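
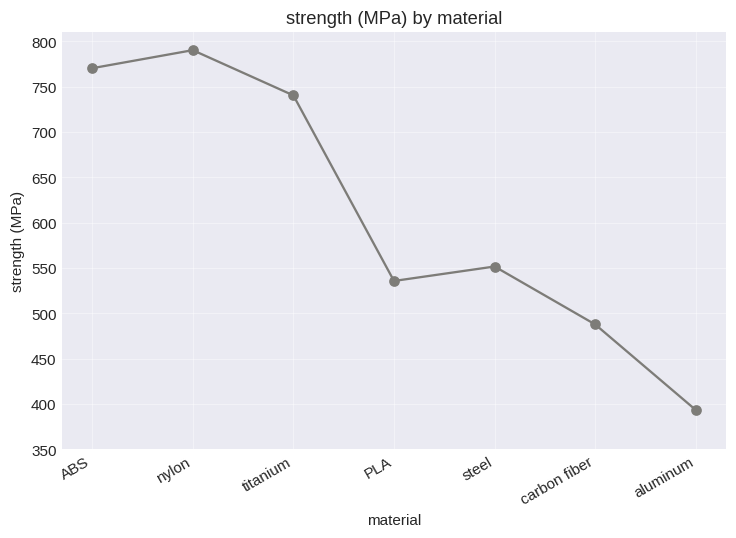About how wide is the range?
≈ 400

Max nylon ≈ 800, min aluminum ≈ 400; range ≈ 400.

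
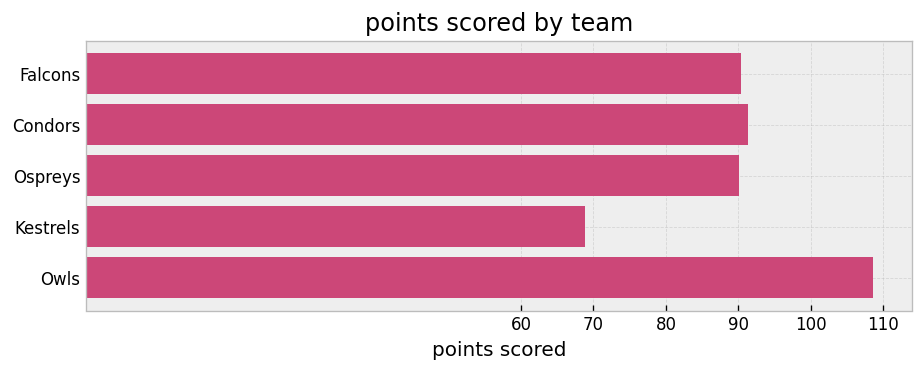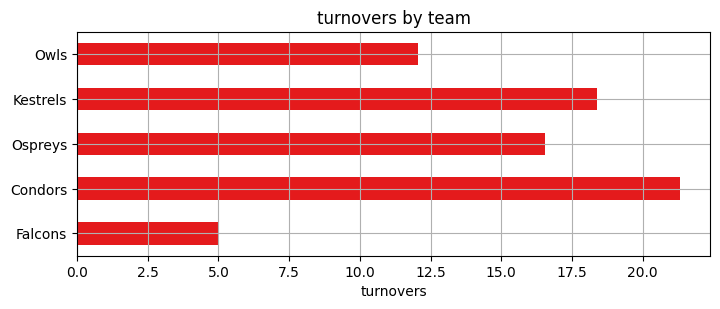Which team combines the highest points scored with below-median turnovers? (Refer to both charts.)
Chart 2 median turnovers ≈ 16; below-median teams: Falcons, Owls. Among those, Owls has the highest points scored (≈ 110).

Owls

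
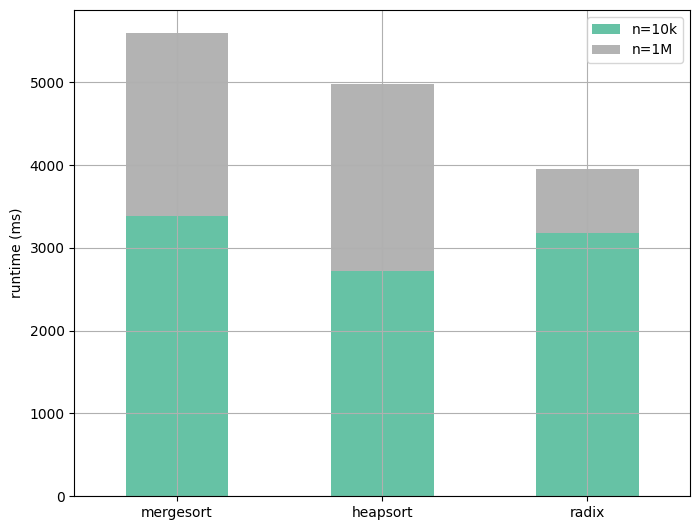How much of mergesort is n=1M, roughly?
≈ 2000

n=1M top ≈ 5500, bottom ≈ 3500; segment ≈ 2000.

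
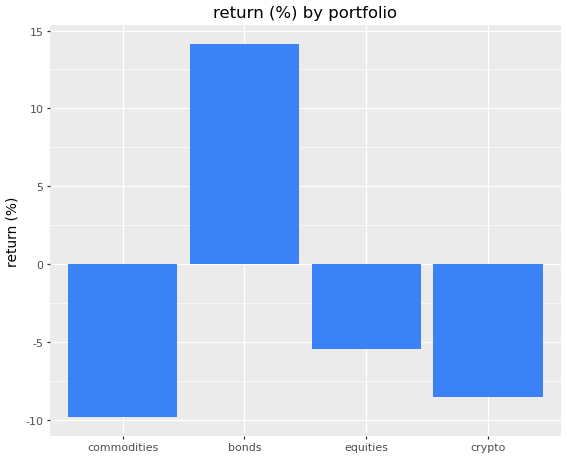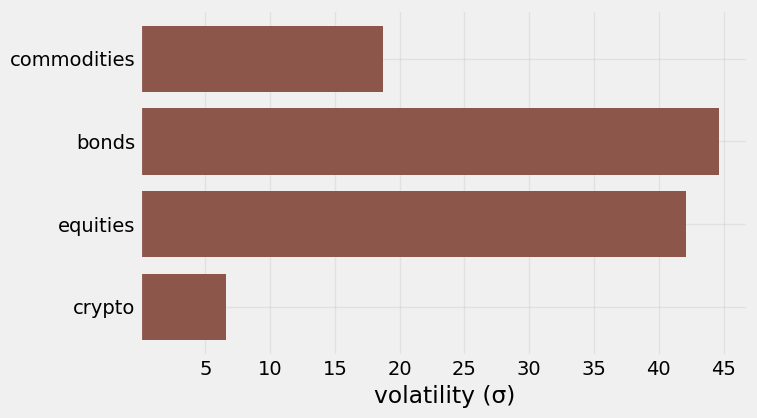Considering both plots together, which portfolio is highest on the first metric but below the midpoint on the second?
crypto

Chart 2 median volatility (σ) ≈ 30; below-median portfolios: commodities, crypto. Among those, crypto has the highest return (%) (≈ -8).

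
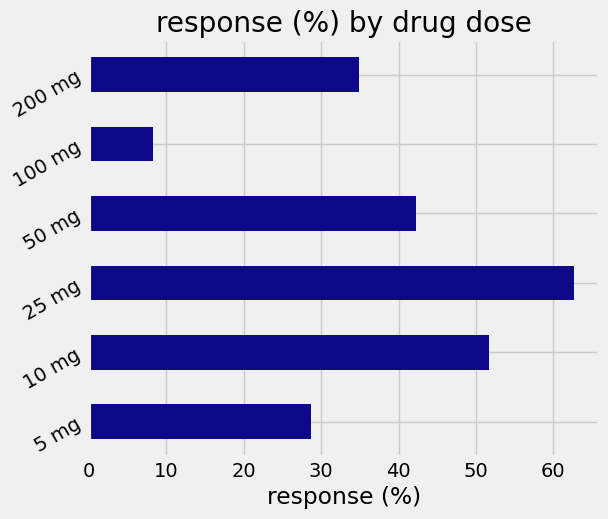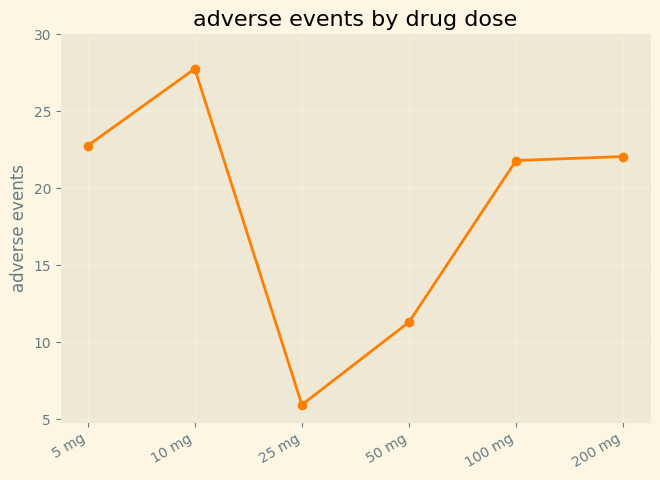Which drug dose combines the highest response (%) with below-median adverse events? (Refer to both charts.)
25 mg

Chart 2 median adverse events ≈ 20; below-median drug doses: 25 mg, 50 mg, 100 mg. Among those, 25 mg has the highest response (%) (≈ 60).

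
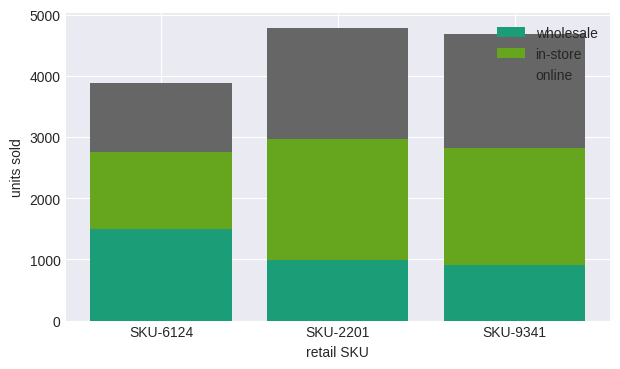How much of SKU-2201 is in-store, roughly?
≈ 2000

in-store top ≈ 3000, bottom ≈ 1000; segment ≈ 2000.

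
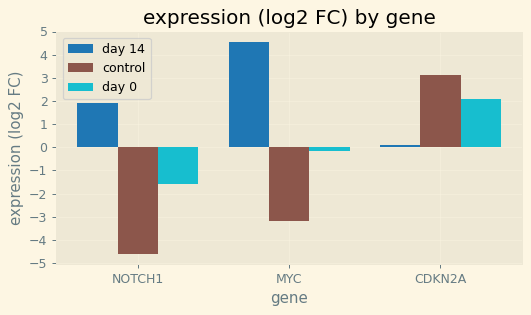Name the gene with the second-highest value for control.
MYC

Top 3 for control: CDKN2A ≈ 3, MYC ≈ -3, NOTCH1 ≈ -5.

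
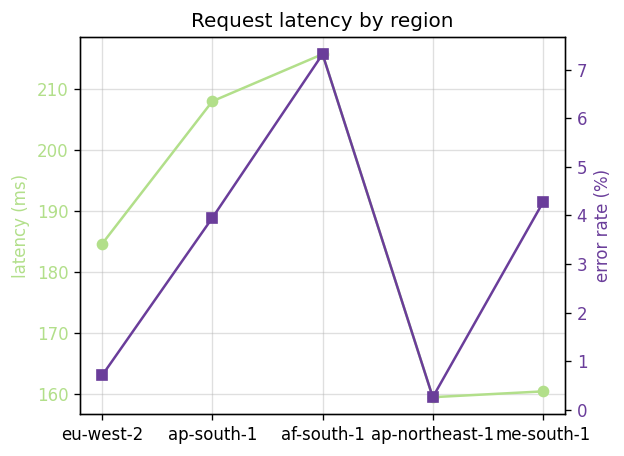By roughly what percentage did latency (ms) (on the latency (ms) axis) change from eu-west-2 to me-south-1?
eu-west-2 ≈ 185, me-south-1 ≈ 160; (160 − 185) / 185 ≈ -13.5%.

≈ -13.5%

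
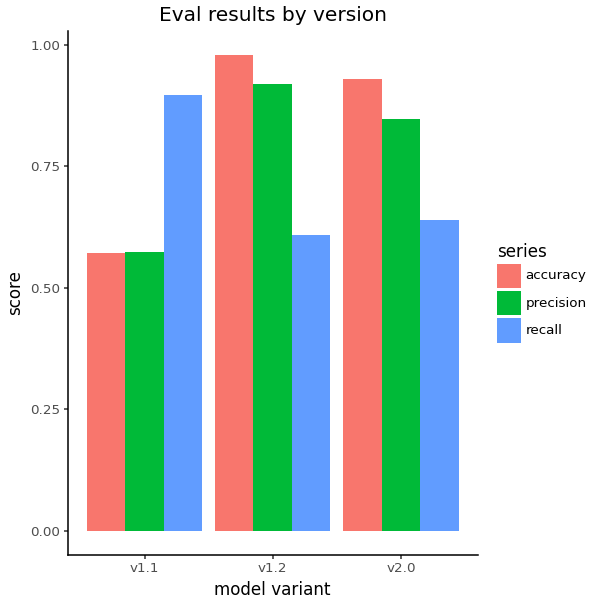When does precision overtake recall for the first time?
v1.2

v1.1: precision ≈ 0.6 vs recall ≈ 0.9 (not yet); v1.2: precision ≈ 0.9 vs recall ≈ 0.6 (first crossover).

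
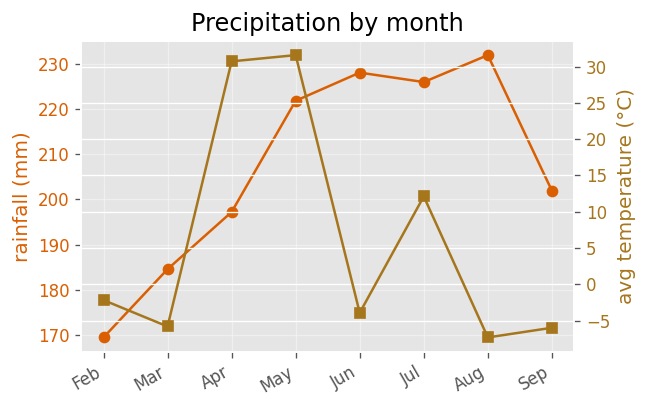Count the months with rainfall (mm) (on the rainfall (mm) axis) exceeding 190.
Above 190: Apr, May, Jun, Jul, Aug, Sep.

6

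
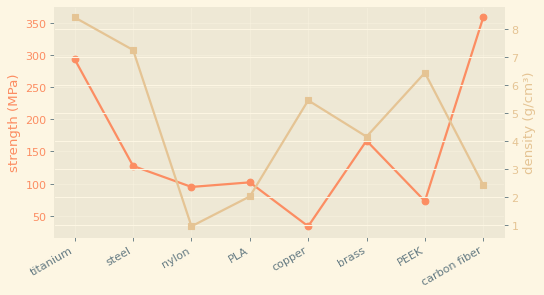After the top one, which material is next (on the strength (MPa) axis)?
Top 3 (on the strength (MPa) axis): carbon fiber ≈ 350, titanium ≈ 300, brass ≈ 150.

titanium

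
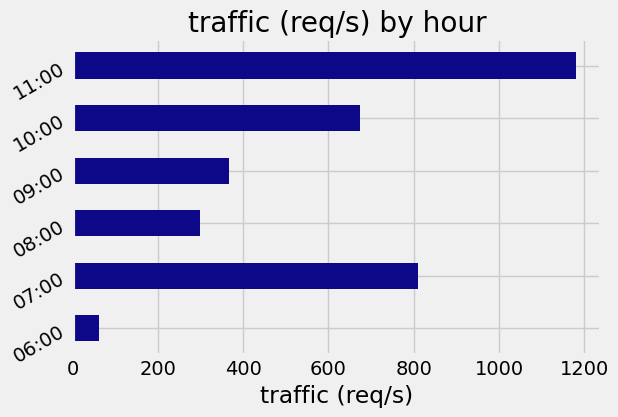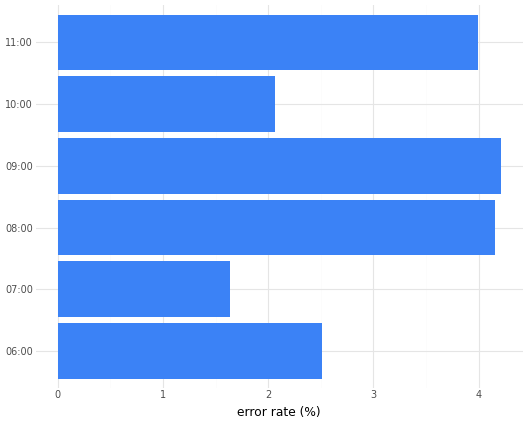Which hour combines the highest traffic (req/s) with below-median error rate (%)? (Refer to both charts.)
07:00

Chart 2 median error rate (%) ≈ 3.5; below-median hours: 06:00, 07:00, 10:00. Among those, 07:00 has the highest traffic (req/s) (≈ 800).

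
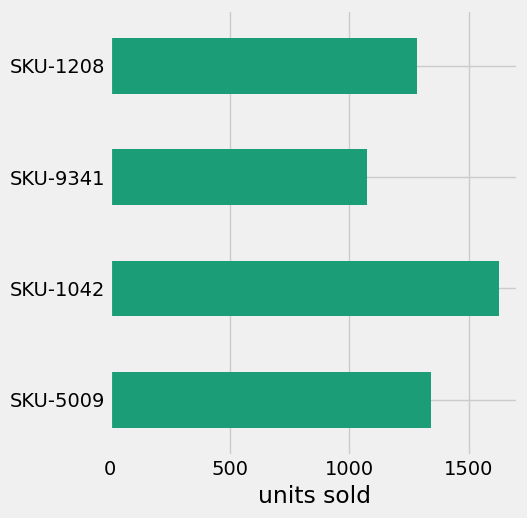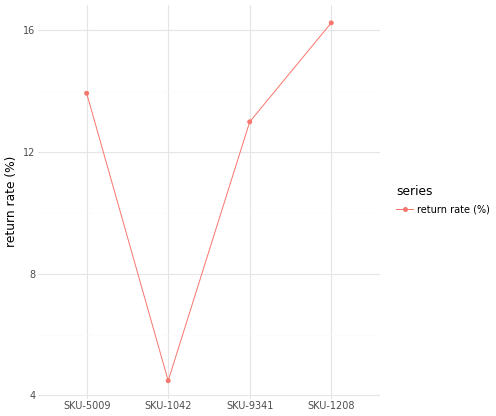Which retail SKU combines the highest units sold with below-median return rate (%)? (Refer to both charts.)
Chart 2 median return rate (%) ≈ 14; below-median retail SKUs: SKU-1042, SKU-9341. Among those, SKU-1042 has the highest units sold (≈ 1600).

SKU-1042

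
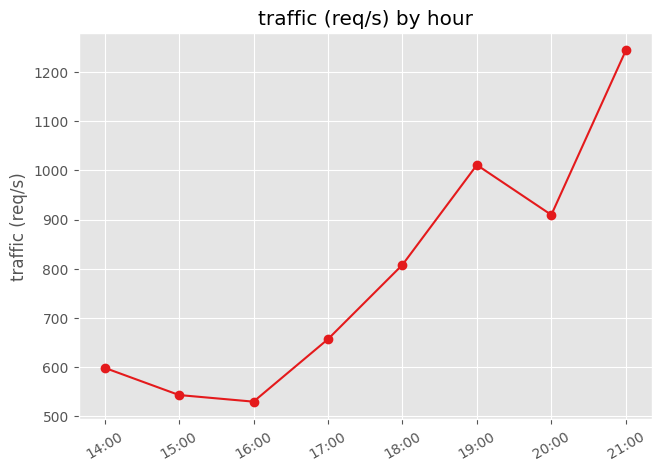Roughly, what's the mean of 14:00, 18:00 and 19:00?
(600 + 800 + 1000) / 3 ≈ 800.

≈ 800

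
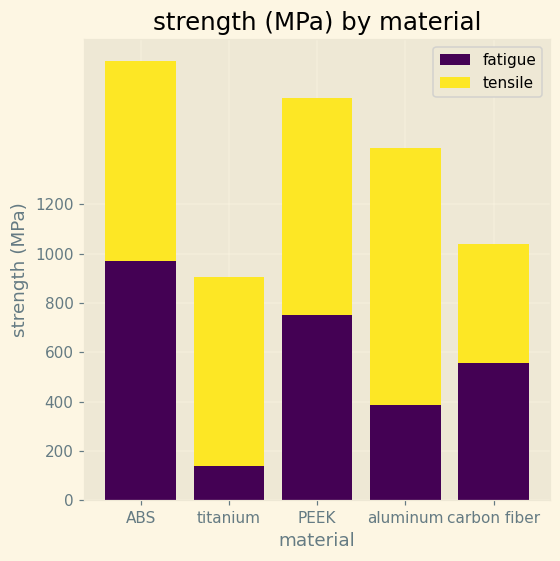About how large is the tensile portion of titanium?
tensile top ≈ 1000, bottom ≈ 200; segment ≈ 800.

≈ 800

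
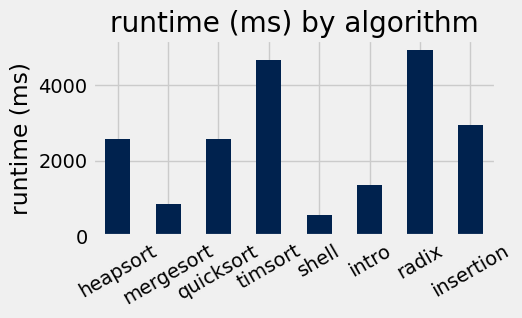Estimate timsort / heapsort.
≈ 1.8×

timsort ≈ 4500, heapsort ≈ 2500; 4500/2500 ≈ 1.8.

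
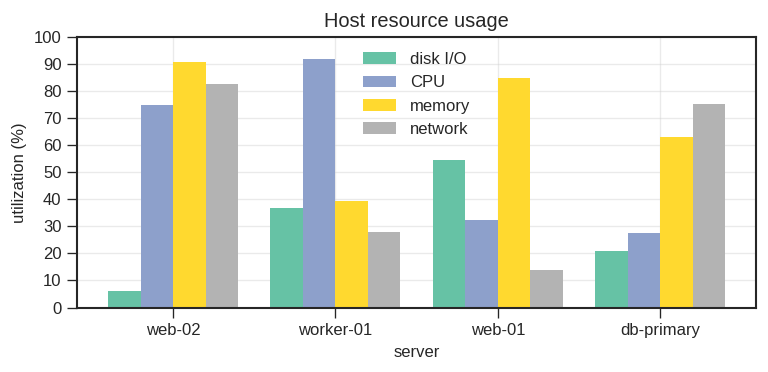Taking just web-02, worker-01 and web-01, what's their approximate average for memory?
≈ 70

(90 + 40 + 80) / 3 ≈ 70.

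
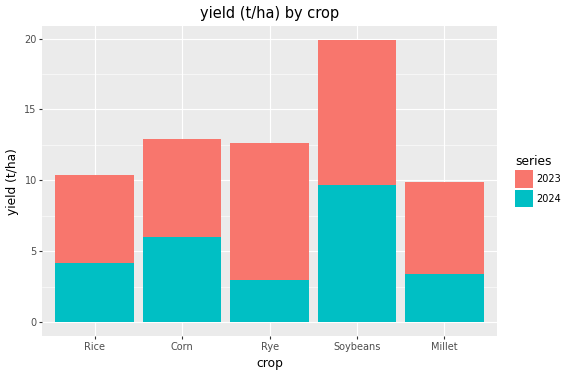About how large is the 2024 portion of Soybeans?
2024 top ≈ 10, bottom ≈ 0; segment ≈ 10.

≈ 10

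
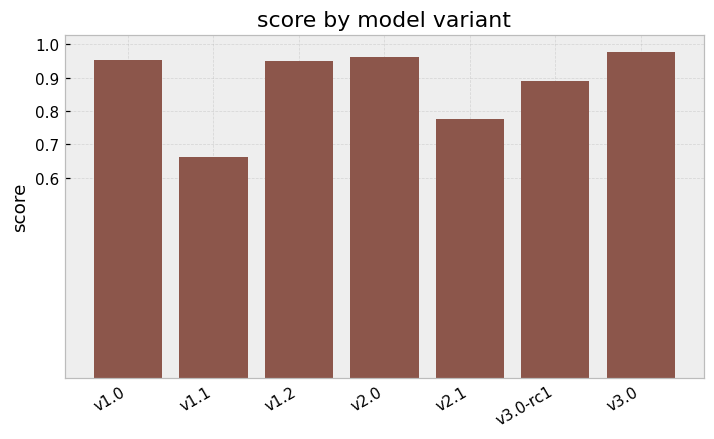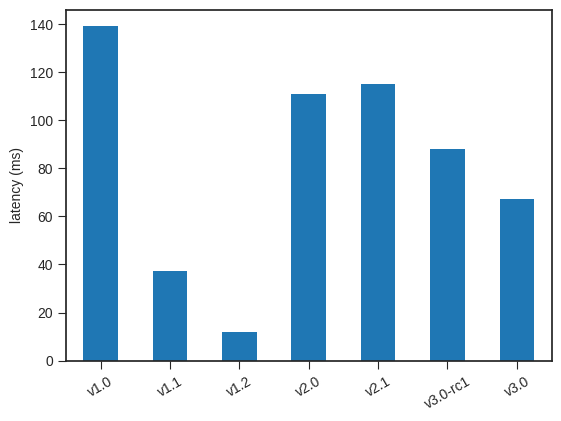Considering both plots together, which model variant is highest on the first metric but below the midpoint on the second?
Chart 2 median latency (ms) ≈ 80; below-median model variants: v1.1, v1.2, v3.0. Among those, v3.0 has the highest score (≈ 1).

v3.0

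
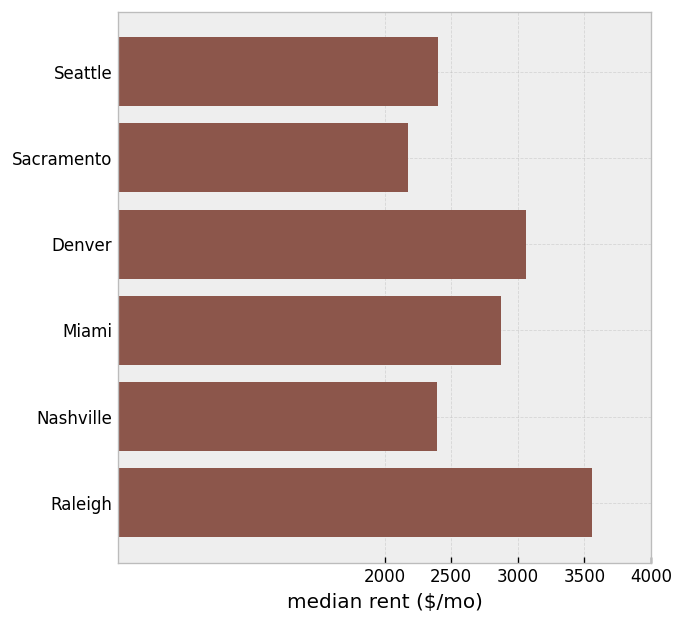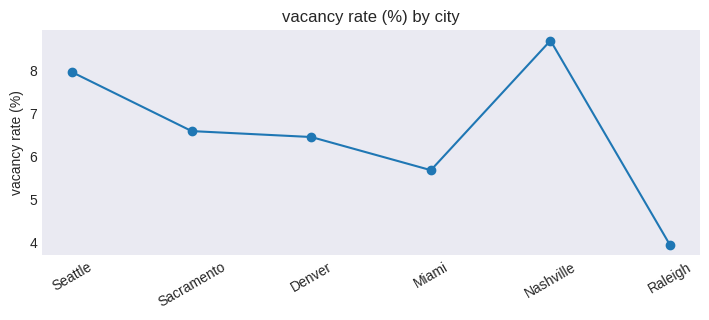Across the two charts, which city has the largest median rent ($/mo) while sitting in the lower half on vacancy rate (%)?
Chart 2 median vacancy rate (%) ≈ 7; below-median cities: Denver, Miami, Raleigh. Among those, Raleigh has the highest median rent ($/mo) (≈ 3500).

Raleigh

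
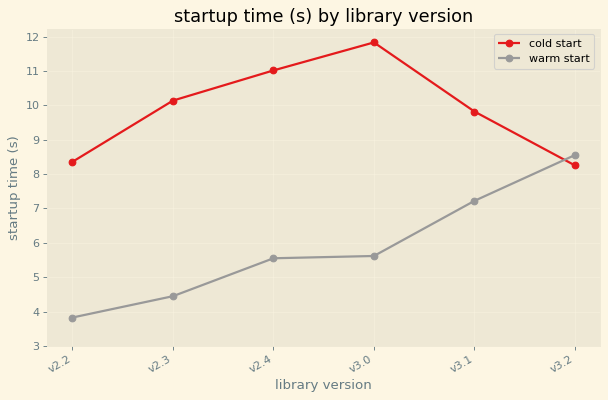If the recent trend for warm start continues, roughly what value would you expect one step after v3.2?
Last three: 6, 7, 9 → slope ≈ 1.5/step → next ≈ 10.5.

≈ 10.5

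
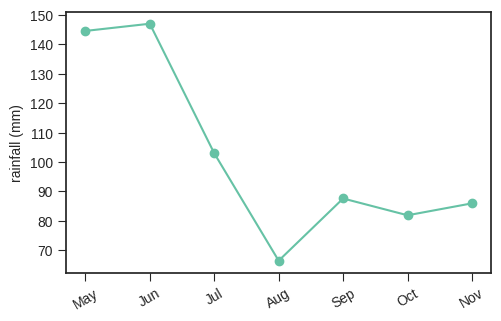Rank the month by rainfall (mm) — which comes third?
Jul

Top 4: Jun ≈ 150, May ≈ 140, Jul ≈ 100, Sep ≈ 90.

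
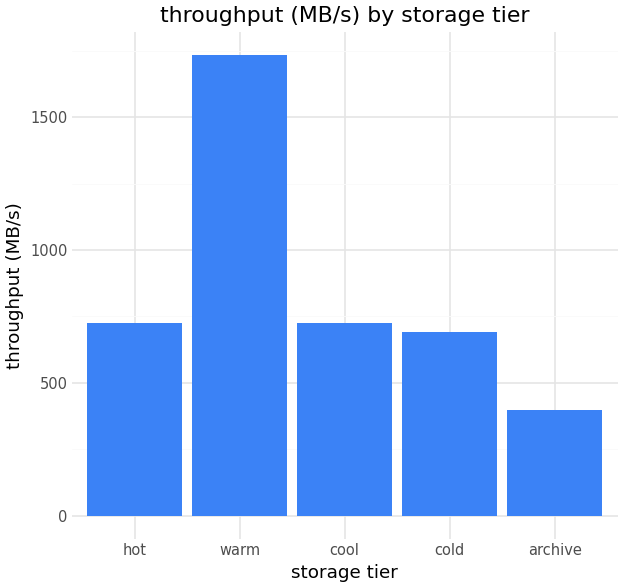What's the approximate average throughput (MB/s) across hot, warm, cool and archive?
(800 + 1800 + 800 + 400) / 4 ≈ 950.

≈ 950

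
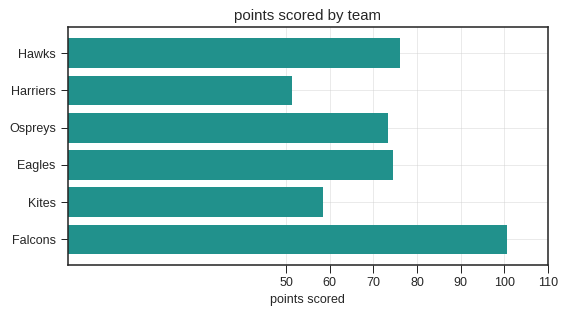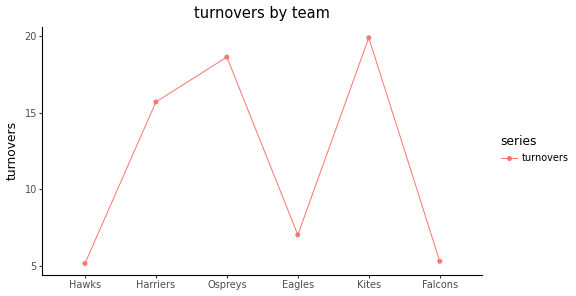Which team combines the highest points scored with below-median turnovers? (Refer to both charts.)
Falcons

Chart 2 median turnovers ≈ 12; below-median teams: Hawks, Eagles, Falcons. Among those, Falcons has the highest points scored (≈ 100).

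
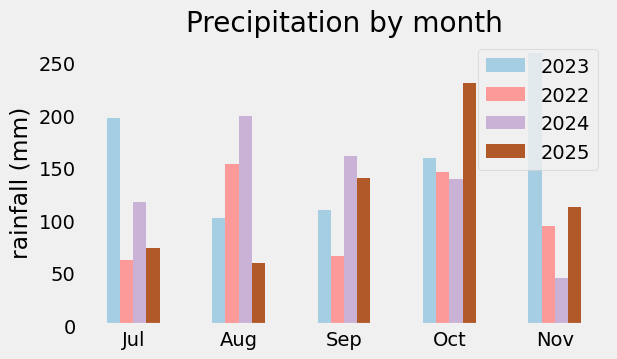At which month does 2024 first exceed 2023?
Aug

Jul: 2024 ≈ 125 vs 2023 ≈ 200 (not yet); Aug: 2024 ≈ 200 vs 2023 ≈ 100 (first crossover).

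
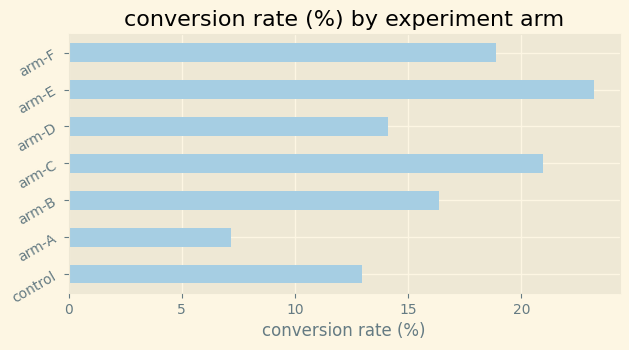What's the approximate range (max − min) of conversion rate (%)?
Max arm-E ≈ 24, min arm-A ≈ 8; range ≈ 16.

≈ 16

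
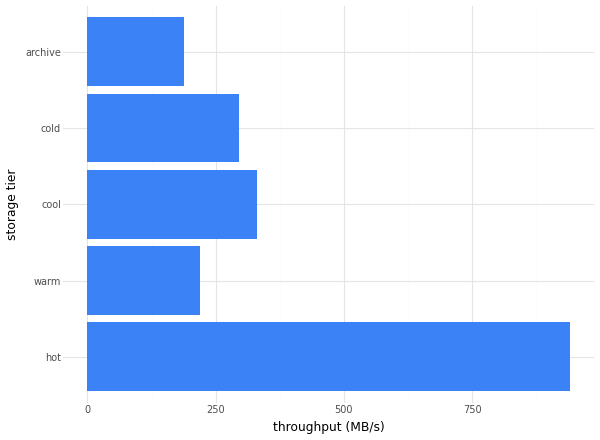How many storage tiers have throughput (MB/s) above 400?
1

Above 400: hot.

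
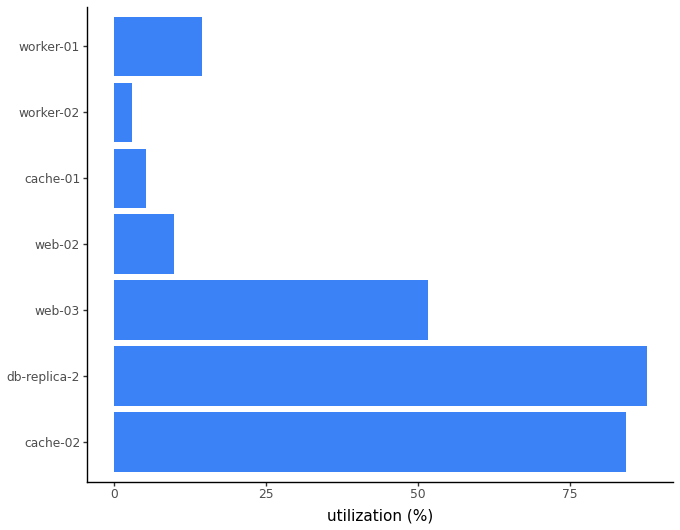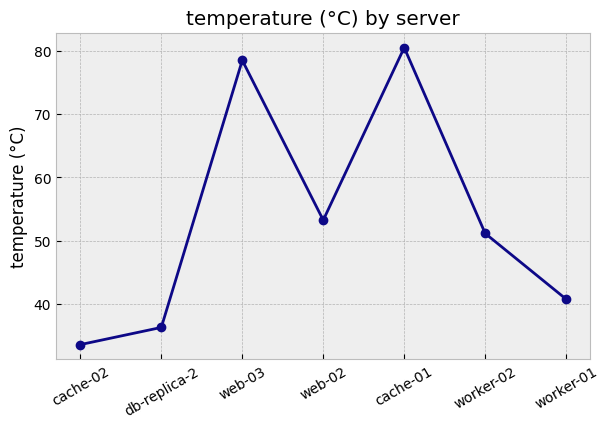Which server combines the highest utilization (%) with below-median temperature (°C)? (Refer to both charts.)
db-replica-2

Chart 2 median temperature (°C) ≈ 50; below-median servers: cache-02, db-replica-2, worker-01. Among those, db-replica-2 has the highest utilization (%) (≈ 90).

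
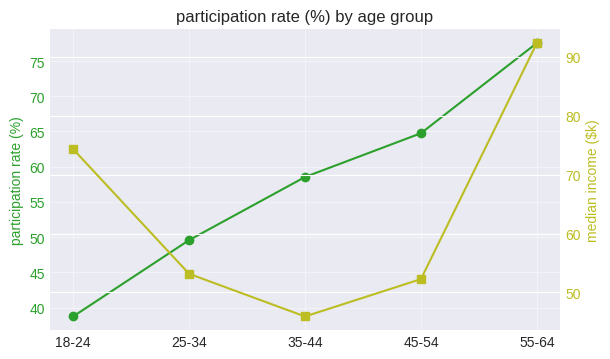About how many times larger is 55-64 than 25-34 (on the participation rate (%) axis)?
55-64 ≈ 80, 25-34 ≈ 50; 80/50 ≈ 1.6.

≈ 1.6×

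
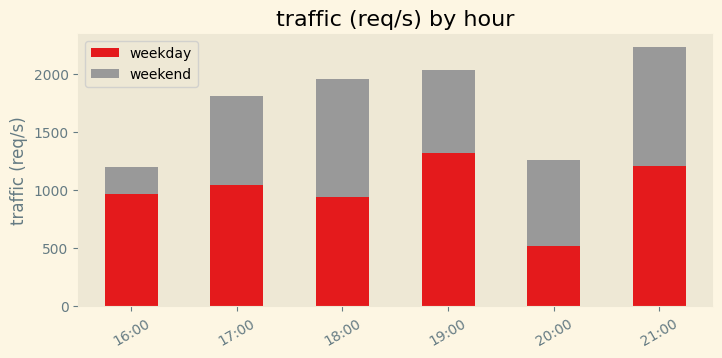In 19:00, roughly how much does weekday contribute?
weekday top ≈ 1400, bottom ≈ 0; segment ≈ 1400.

≈ 1400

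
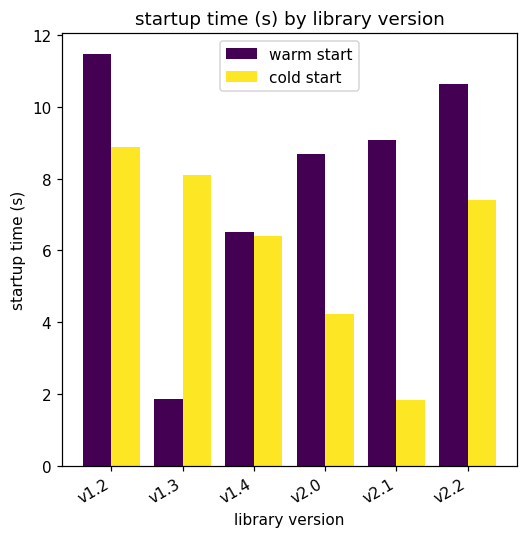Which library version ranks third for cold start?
v2.2

Top 4 for cold start: v1.2 ≈ 9, v1.3 ≈ 8, v2.2 ≈ 7, v1.4 ≈ 6.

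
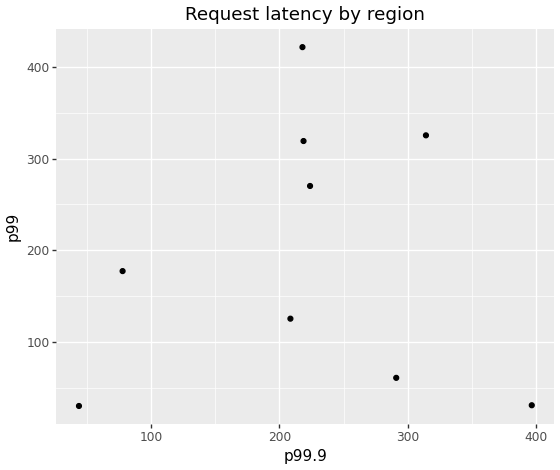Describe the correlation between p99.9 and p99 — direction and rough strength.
no clear correlation

Points are roughly uncorrelated; weak (|r| ≈ 0.0).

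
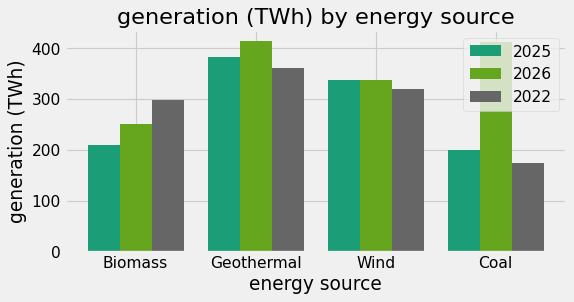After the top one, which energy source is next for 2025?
Wind

Top 3 for 2025: Geothermal ≈ 400, Wind ≈ 350, Biomass ≈ 200.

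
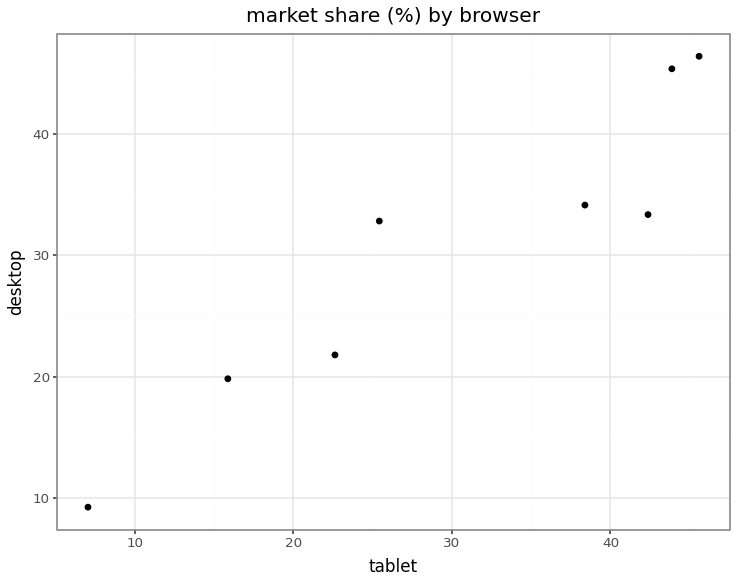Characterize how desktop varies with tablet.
positive, strong

Points are positively correlated; strong (|r| ≈ 0.9).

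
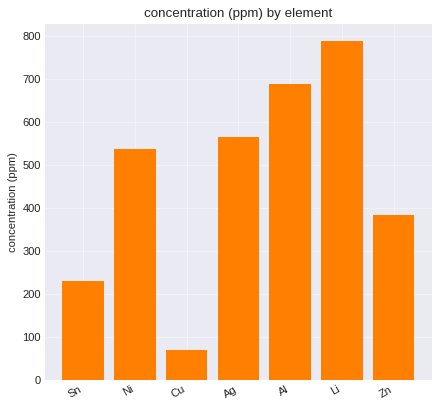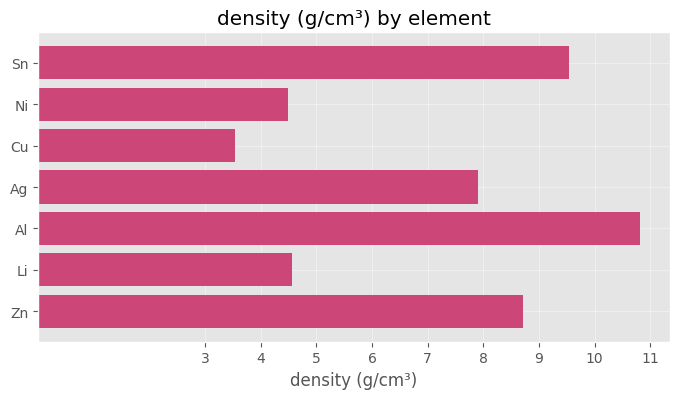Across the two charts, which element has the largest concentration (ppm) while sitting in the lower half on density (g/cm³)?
Li

Chart 2 median density (g/cm³) ≈ 8; below-median elements: Ni, Cu, Li. Among those, Li has the highest concentration (ppm) (≈ 800).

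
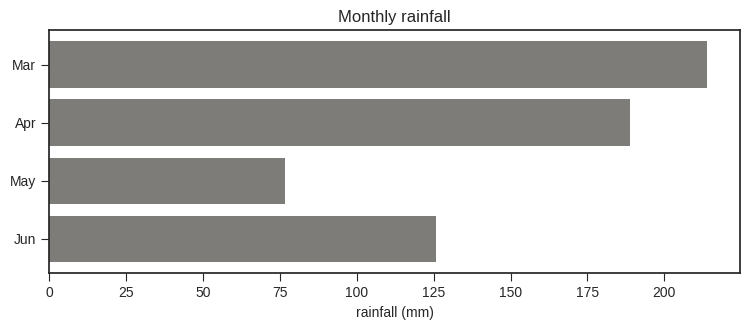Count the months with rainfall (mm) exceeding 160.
Above 160: Mar, Apr.

2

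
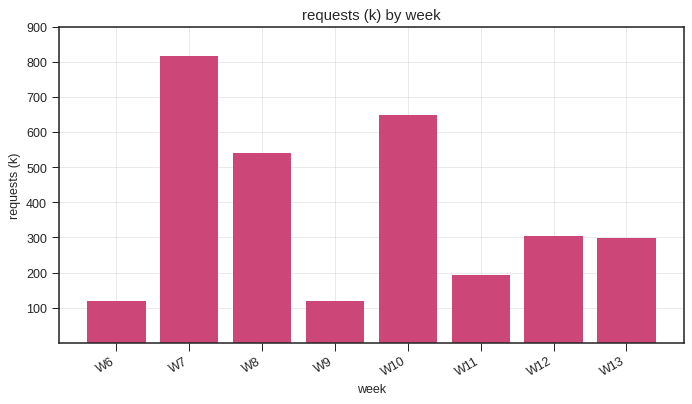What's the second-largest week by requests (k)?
Top 3: W7 ≈ 800, W10 ≈ 600, W8 ≈ 500.

W10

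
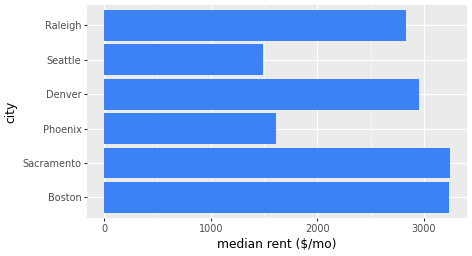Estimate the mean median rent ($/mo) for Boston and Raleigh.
(3000 + 3000) / 2 ≈ 3000.

≈ 3000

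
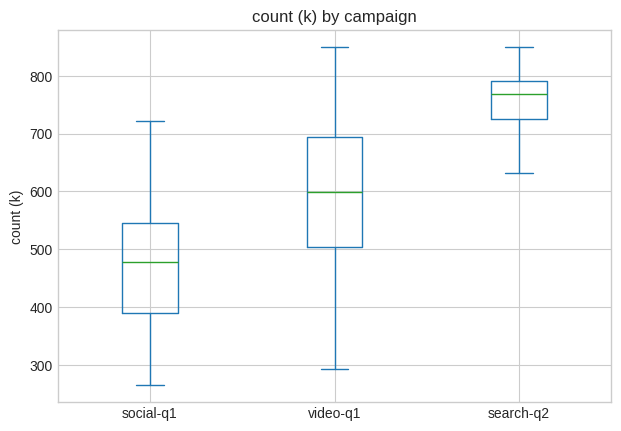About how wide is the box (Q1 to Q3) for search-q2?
≈ 75

Q3 ≈ 800, Q1 ≈ 725; IQR ≈ 75.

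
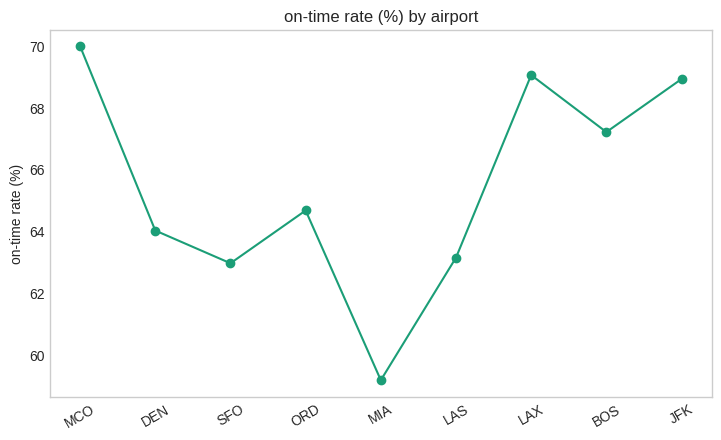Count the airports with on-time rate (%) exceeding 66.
Above 66: MCO, LAX, BOS, JFK.

4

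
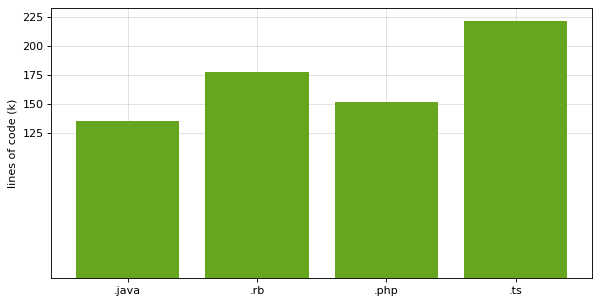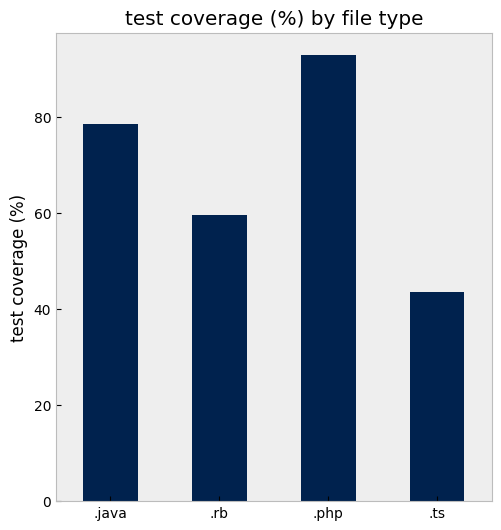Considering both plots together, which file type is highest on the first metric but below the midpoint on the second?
.ts

Chart 2 median test coverage (%) ≈ 70; below-median file types: .rb, .ts. Among those, .ts has the highest lines of code (k) (≈ 225).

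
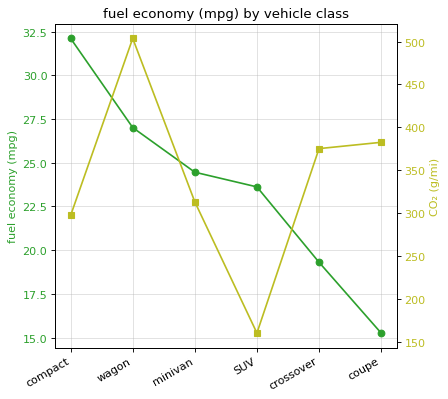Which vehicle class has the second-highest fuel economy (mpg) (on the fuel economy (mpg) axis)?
wagon

Top 3 (on the fuel economy (mpg) axis): compact ≈ 32, wagon ≈ 28, minivan ≈ 24.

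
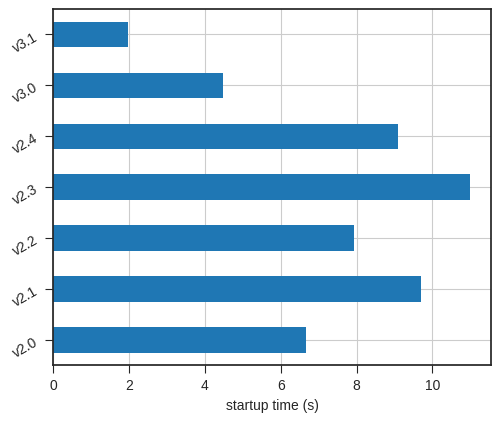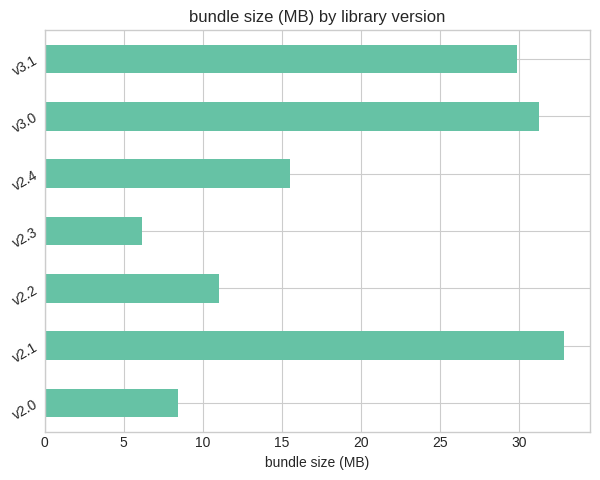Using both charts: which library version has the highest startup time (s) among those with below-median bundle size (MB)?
v2.3

Chart 2 median bundle size (MB) ≈ 15; below-median library versions: v2.0, v2.2, v2.3. Among those, v2.3 has the highest startup time (s) (≈ 10).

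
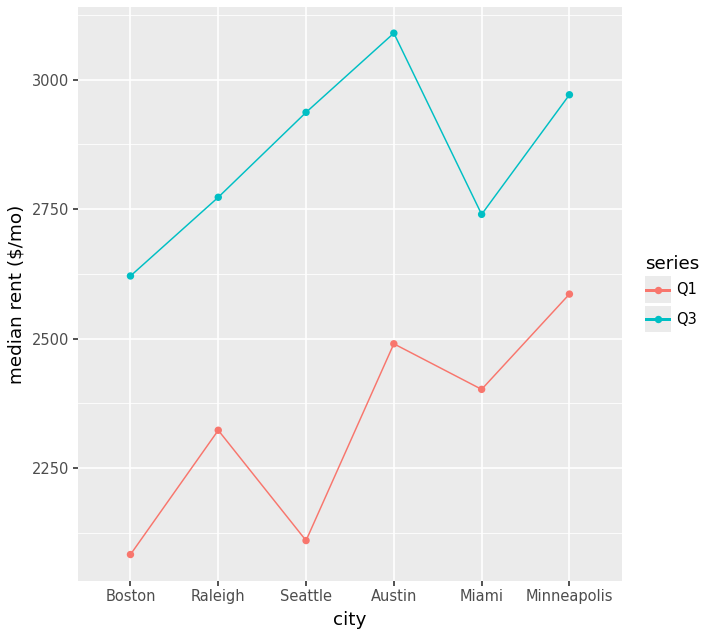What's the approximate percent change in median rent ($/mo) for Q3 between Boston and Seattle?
Boston ≈ 2600, Seattle ≈ 2900; (2900 − 2600) / 2600 ≈ +11.5%.

≈ +11.5%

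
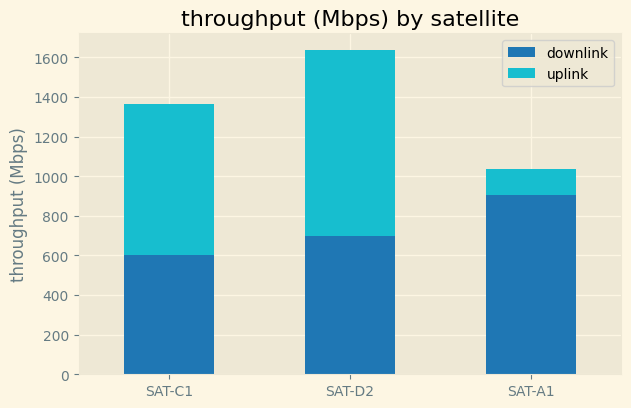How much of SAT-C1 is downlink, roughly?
≈ 600

downlink top ≈ 600, bottom ≈ 0; segment ≈ 600.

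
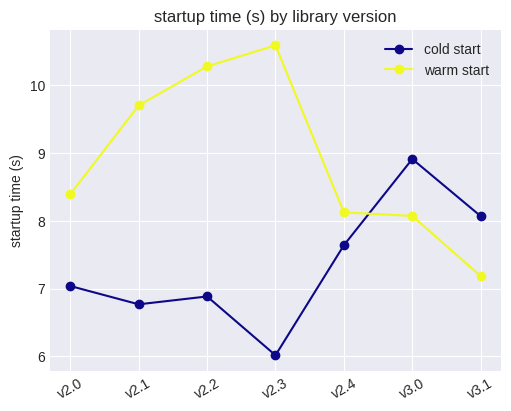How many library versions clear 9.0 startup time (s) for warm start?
Above 9.0: v2.1, v2.2, v2.3.

3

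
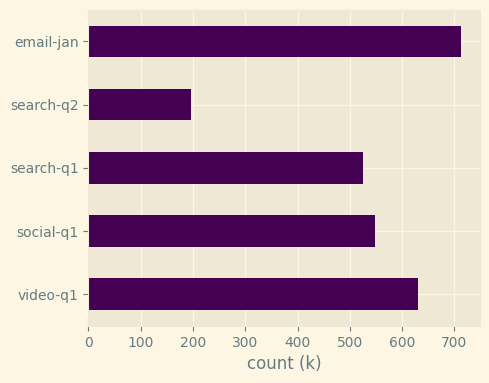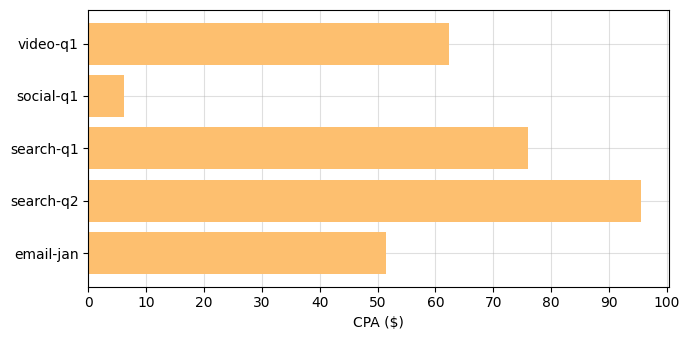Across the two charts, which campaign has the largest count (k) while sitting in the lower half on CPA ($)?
Chart 2 median CPA ($) ≈ 60; below-median campaigns: social-q1, email-jan. Among those, email-jan has the highest count (k) (≈ 700).

email-jan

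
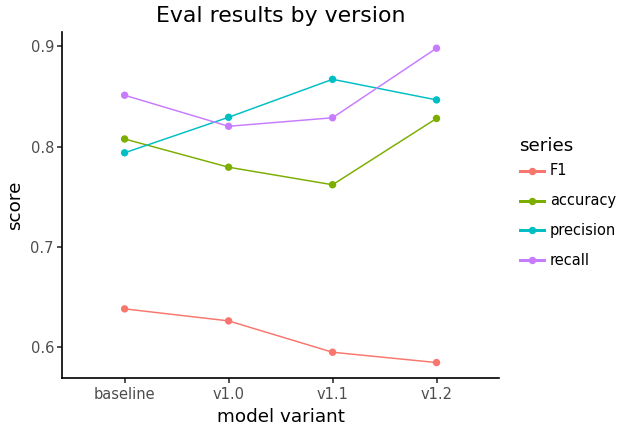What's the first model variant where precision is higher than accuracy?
v1.0

baseline: precision ≈ 0.80 vs accuracy ≈ 0.80 (not yet); v1.0: precision ≈ 0.85 vs accuracy ≈ 0.80 (first crossover).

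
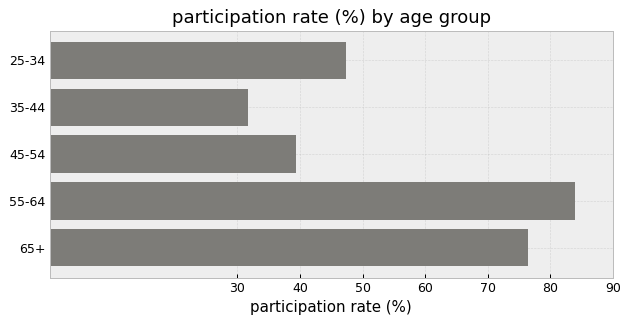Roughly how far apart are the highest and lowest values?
Max 55-64 ≈ 80, min 35-44 ≈ 30; range ≈ 50.

≈ 50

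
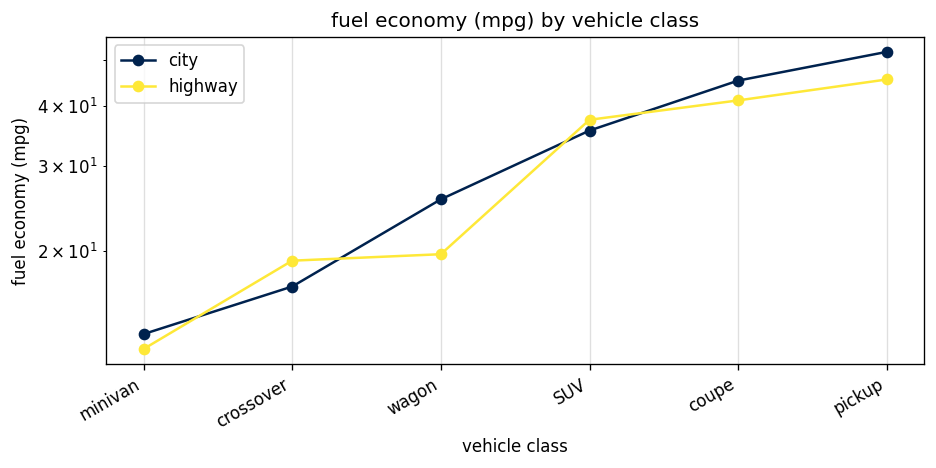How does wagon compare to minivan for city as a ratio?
wagon ≈ 25, minivan ≈ 15; 25/15 ≈ 1.67.

≈ 1.67×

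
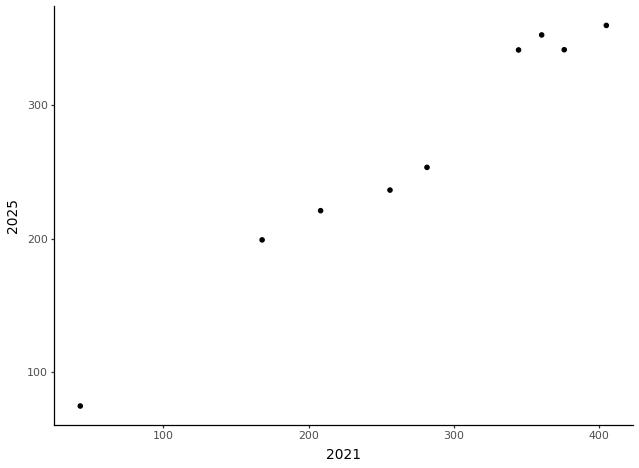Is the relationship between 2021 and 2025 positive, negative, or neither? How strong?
positive, strong

Points are positively correlated; strong (|r| ≈ 1.0).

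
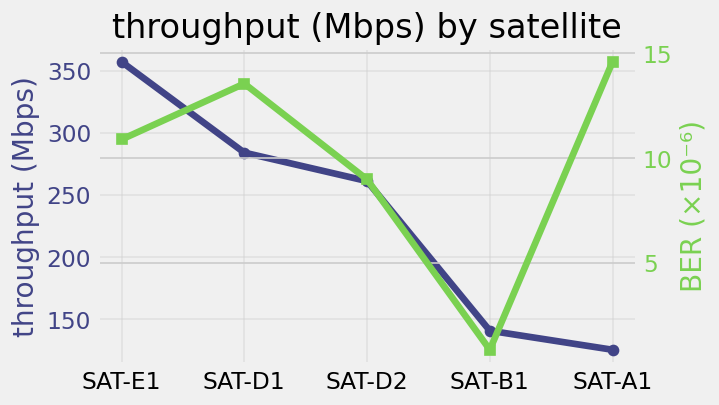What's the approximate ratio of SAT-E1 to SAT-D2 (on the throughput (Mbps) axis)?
SAT-E1 ≈ 360, SAT-D2 ≈ 260; 360/260 ≈ 1.38.

≈ 1.38×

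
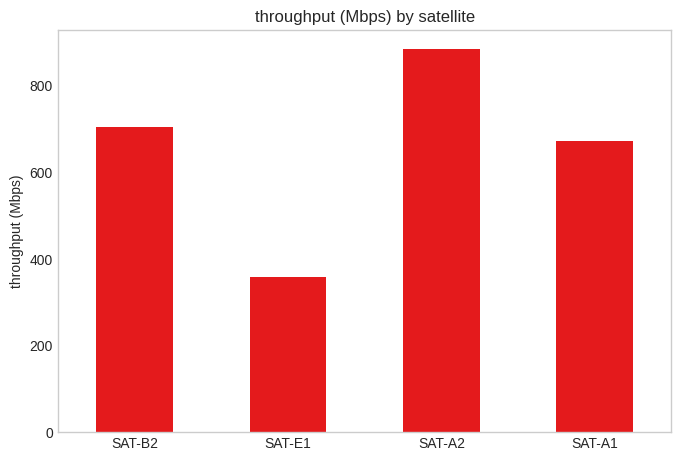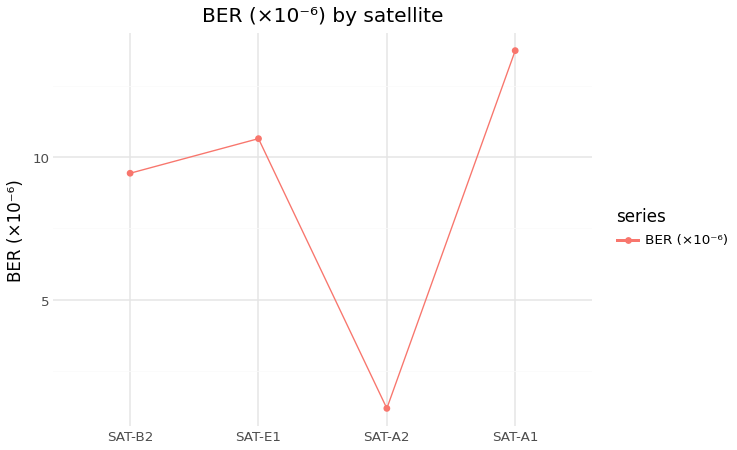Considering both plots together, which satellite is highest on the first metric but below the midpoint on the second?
Chart 2 median BER (×10⁻⁶) ≈ 10; below-median satellites: SAT-B2, SAT-A2. Among those, SAT-A2 has the highest throughput (Mbps) (≈ 900).

SAT-A2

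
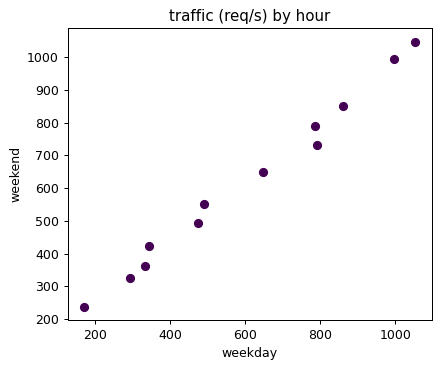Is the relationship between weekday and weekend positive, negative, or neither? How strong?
Points are positively correlated; strong (|r| ≈ 1.0).

positive, strong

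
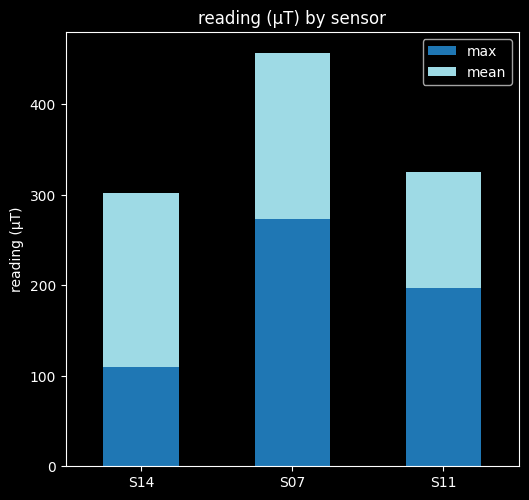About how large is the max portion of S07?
max top ≈ 250, bottom ≈ 0; segment ≈ 250.

≈ 250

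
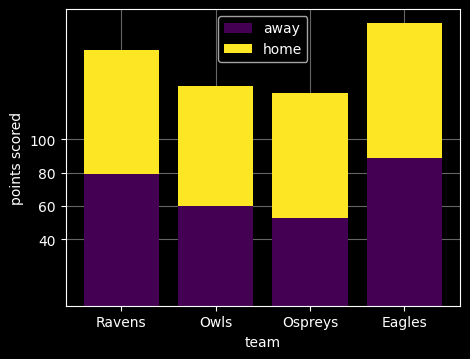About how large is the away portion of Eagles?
away top ≈ 80, bottom ≈ 0; segment ≈ 80.

≈ 80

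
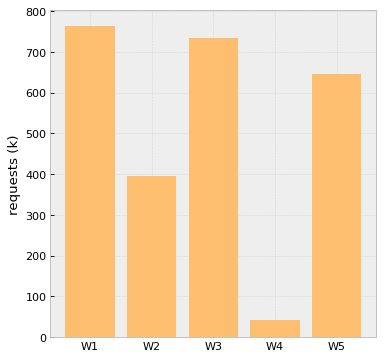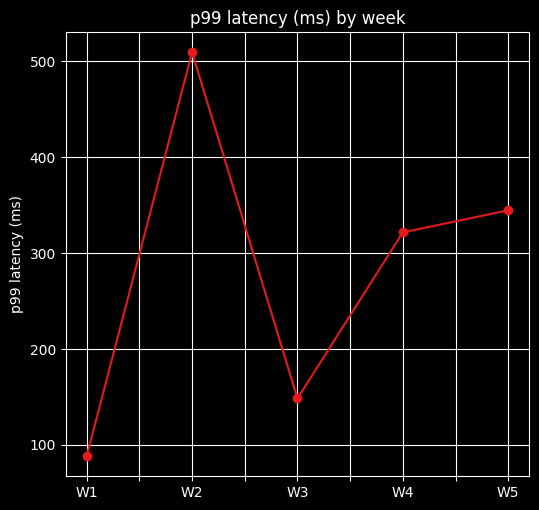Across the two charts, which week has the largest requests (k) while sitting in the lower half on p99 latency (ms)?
W1

Chart 2 median p99 latency (ms) ≈ 300; below-median weeks: W1, W3. Among those, W1 has the highest requests (k) (≈ 800).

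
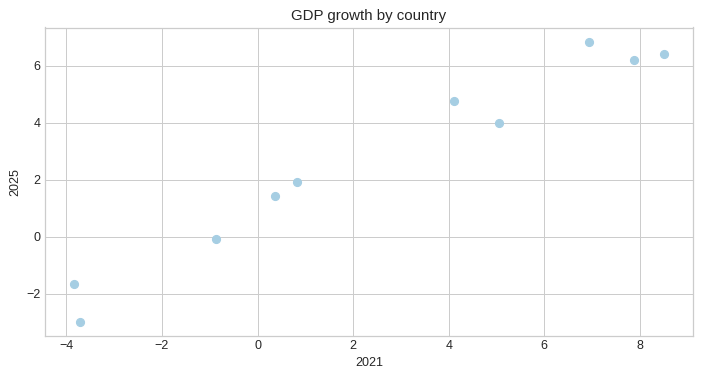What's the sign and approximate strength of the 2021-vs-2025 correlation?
Points are positively correlated; strong (|r| ≈ 1.0).

positive, strong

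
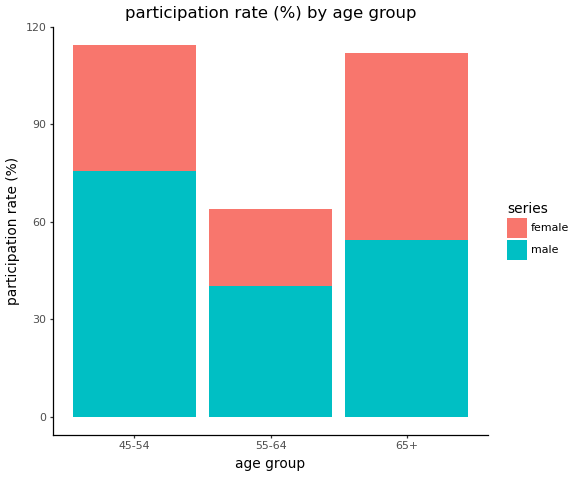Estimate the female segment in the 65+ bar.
≈ 60

female top ≈ 110, bottom ≈ 50; segment ≈ 60.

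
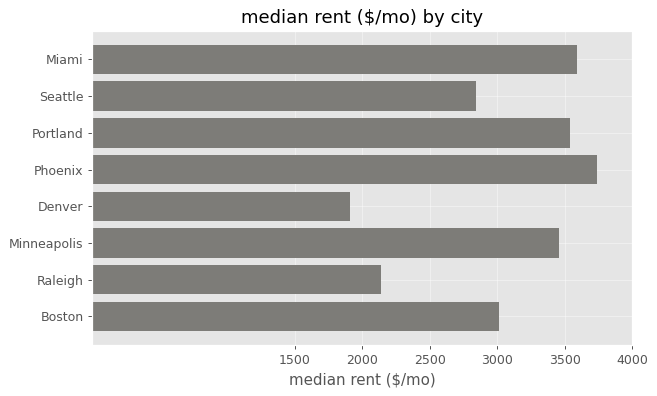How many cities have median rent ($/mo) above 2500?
Above 2500: Miami, Seattle, Portland, Phoenix, Minneapolis, Boston.

6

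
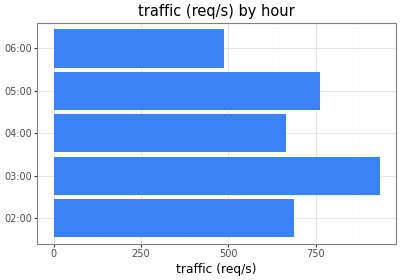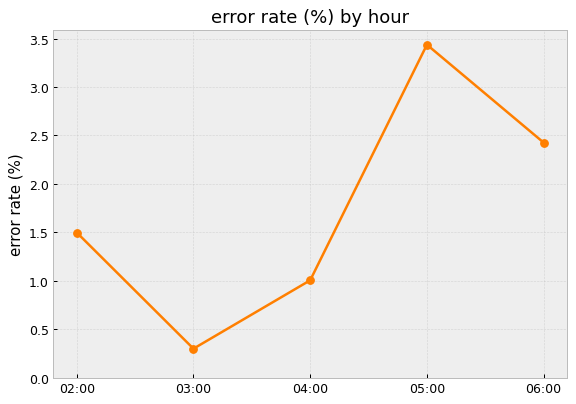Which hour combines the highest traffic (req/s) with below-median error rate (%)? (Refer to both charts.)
03:00

Chart 2 median error rate (%) ≈ 1.5; below-median hours: 03:00, 04:00. Among those, 03:00 has the highest traffic (req/s) (≈ 900).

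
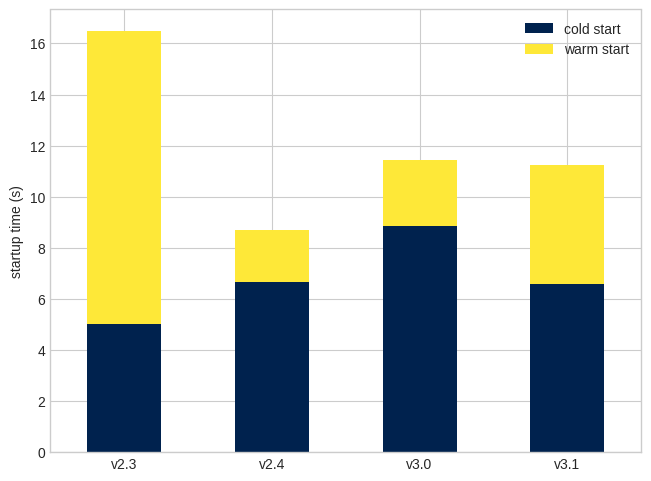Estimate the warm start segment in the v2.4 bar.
≈ 2

warm start top ≈ 8, bottom ≈ 6; segment ≈ 2.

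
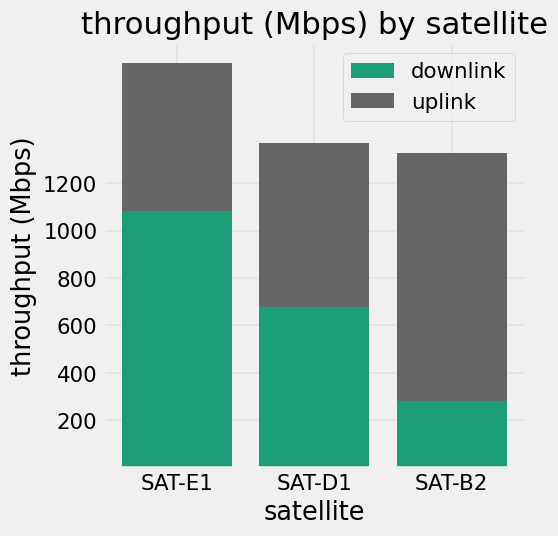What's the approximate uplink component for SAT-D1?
≈ 800

uplink top ≈ 1400, bottom ≈ 600; segment ≈ 800.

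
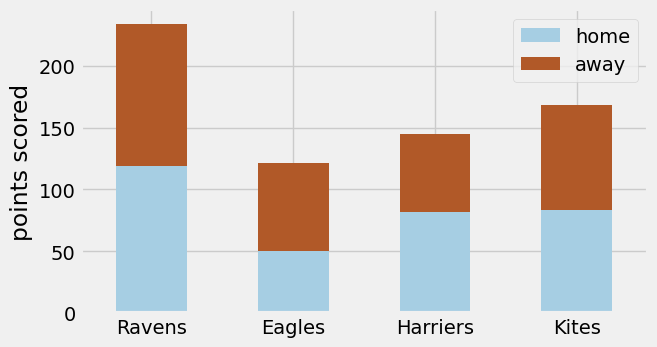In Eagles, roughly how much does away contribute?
away top ≈ 120, bottom ≈ 40; segment ≈ 80.

≈ 80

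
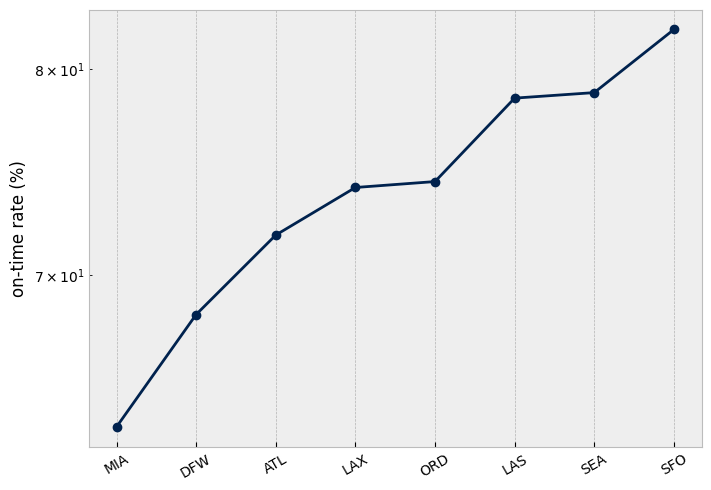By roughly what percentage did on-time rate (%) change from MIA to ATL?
MIA ≈ 64, ATL ≈ 72; (72 − 64) / 64 ≈ +12.5%.

≈ +12.5%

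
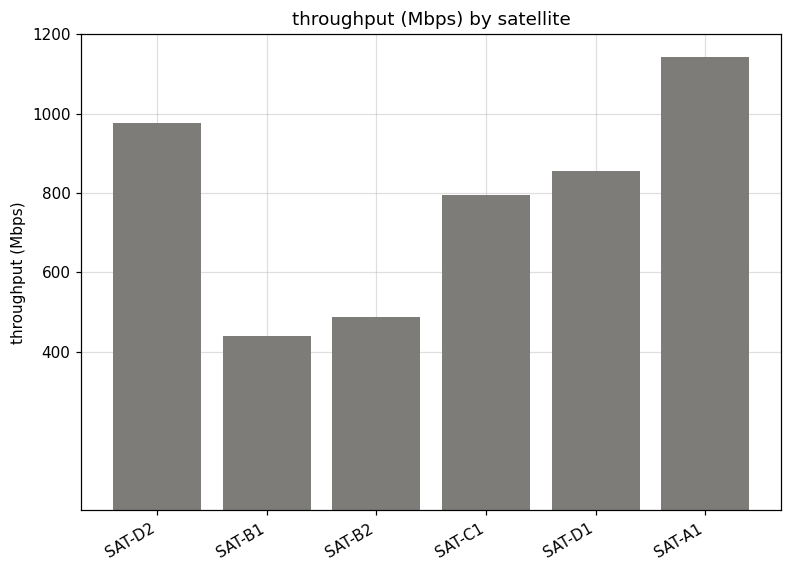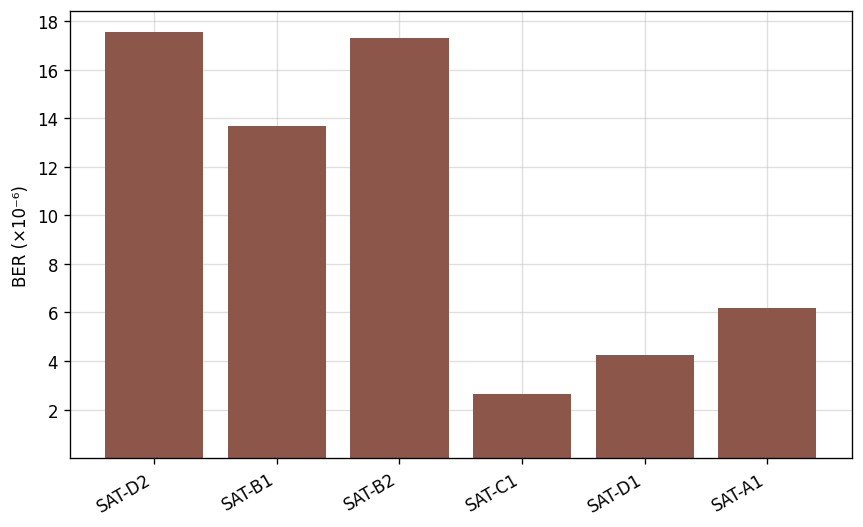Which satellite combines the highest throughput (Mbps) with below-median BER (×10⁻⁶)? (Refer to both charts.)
SAT-A1

Chart 2 median BER (×10⁻⁶) ≈ 10; below-median satellites: SAT-C1, SAT-D1, SAT-A1. Among those, SAT-A1 has the highest throughput (Mbps) (≈ 1200).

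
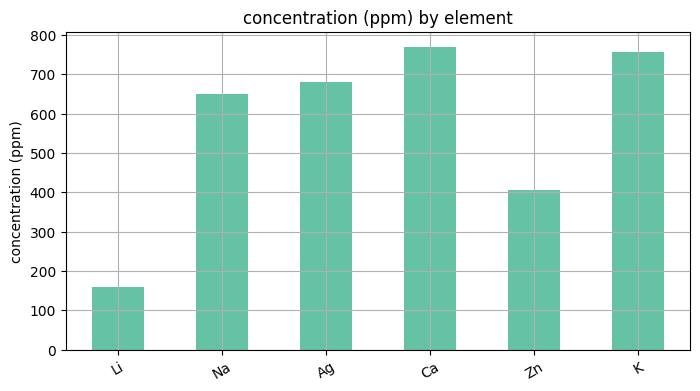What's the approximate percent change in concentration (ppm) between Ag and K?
≈ +14.3%

Ag ≈ 700, K ≈ 800; (800 − 700) / 700 ≈ +14.3%.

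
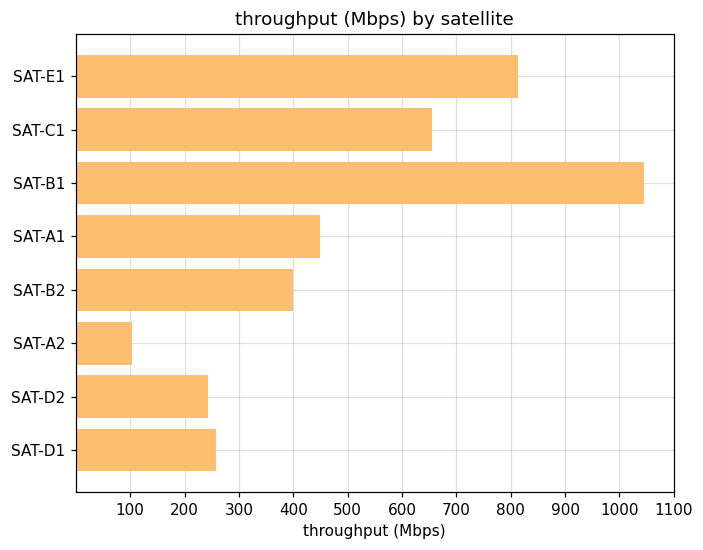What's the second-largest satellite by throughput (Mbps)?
Top 3: SAT-B1 ≈ 1000, SAT-E1 ≈ 800, SAT-C1 ≈ 700.

SAT-E1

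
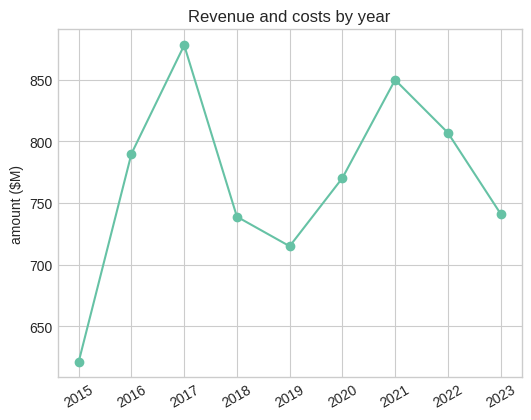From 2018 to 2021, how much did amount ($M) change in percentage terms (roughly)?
2018 ≈ 750, 2021 ≈ 850; (850 − 750) / 750 ≈ +13.3%.

≈ +13.3%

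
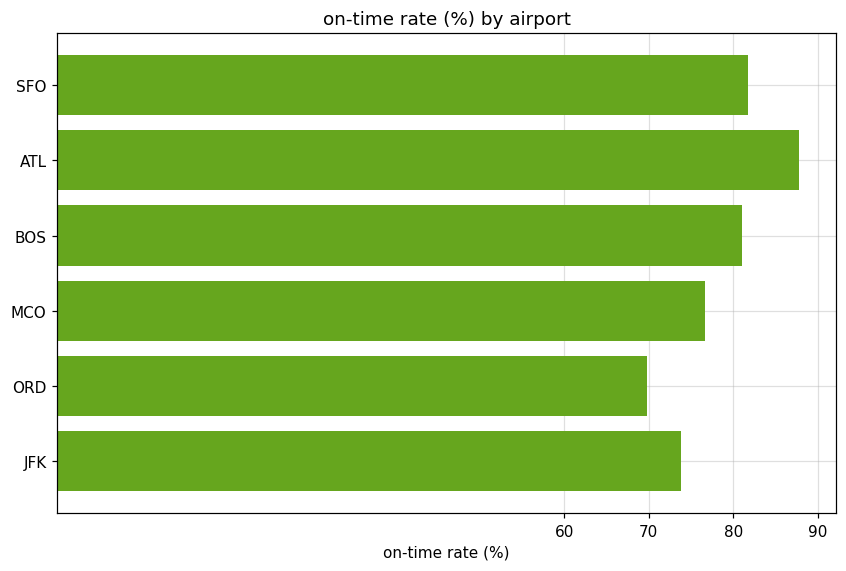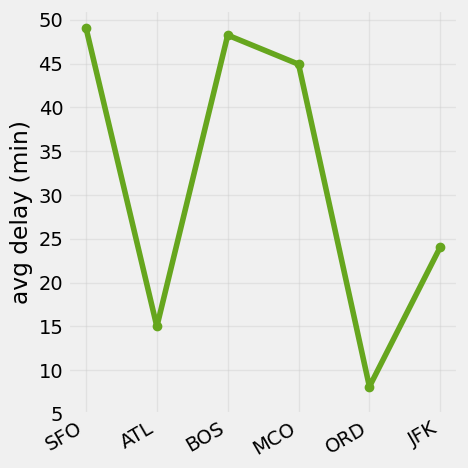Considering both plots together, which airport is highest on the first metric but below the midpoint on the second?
Chart 2 median avg delay (min) ≈ 35; below-median airports: ATL, ORD, JFK. Among those, ATL has the highest on-time rate (%) (≈ 90).

ATL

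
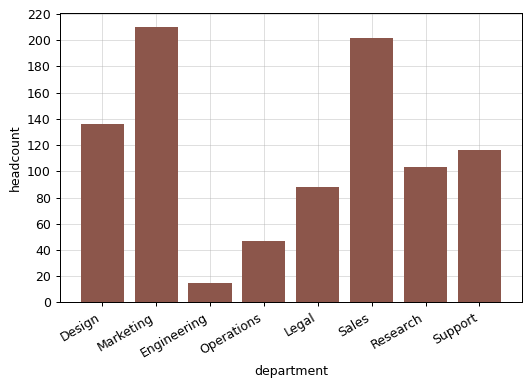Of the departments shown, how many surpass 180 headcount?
Above 180: Marketing, Sales.

2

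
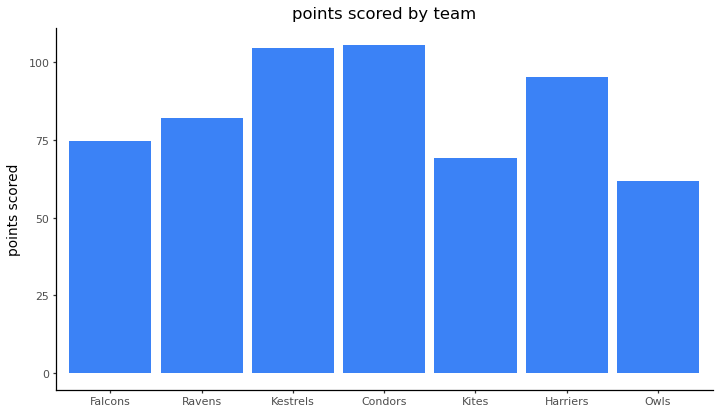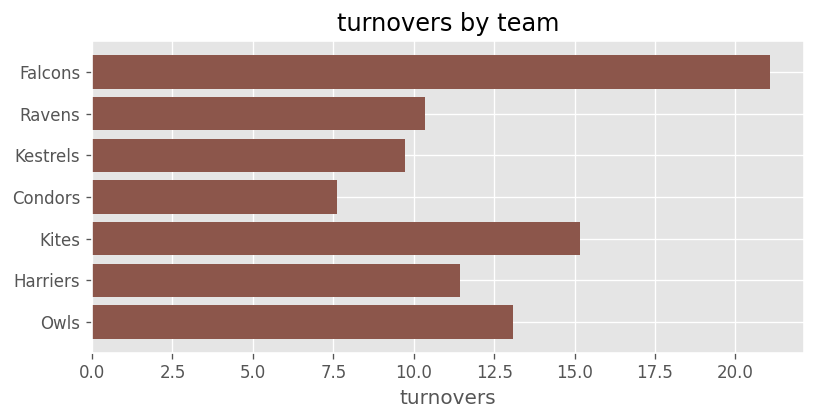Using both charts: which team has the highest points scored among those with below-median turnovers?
Condors

Chart 2 median turnovers ≈ 12; below-median teams: Ravens, Kestrels, Condors. Among those, Condors has the highest points scored (≈ 110).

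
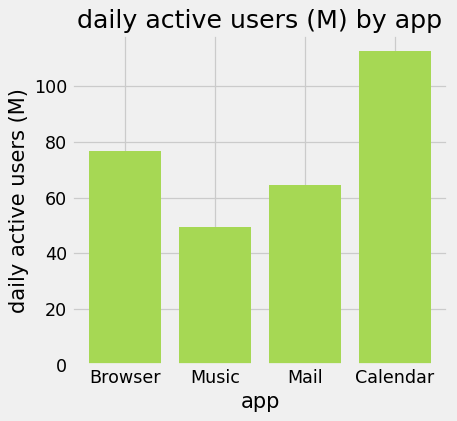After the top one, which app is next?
Browser

Top 3: Calendar ≈ 110, Browser ≈ 80, Mail ≈ 60.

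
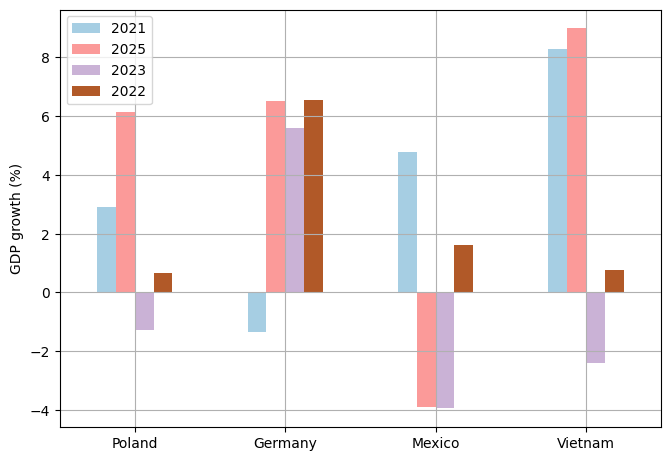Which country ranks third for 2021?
Top 4 for 2021: Vietnam ≈ 8, Mexico ≈ 4, Poland ≈ 2, Germany ≈ -2.

Poland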